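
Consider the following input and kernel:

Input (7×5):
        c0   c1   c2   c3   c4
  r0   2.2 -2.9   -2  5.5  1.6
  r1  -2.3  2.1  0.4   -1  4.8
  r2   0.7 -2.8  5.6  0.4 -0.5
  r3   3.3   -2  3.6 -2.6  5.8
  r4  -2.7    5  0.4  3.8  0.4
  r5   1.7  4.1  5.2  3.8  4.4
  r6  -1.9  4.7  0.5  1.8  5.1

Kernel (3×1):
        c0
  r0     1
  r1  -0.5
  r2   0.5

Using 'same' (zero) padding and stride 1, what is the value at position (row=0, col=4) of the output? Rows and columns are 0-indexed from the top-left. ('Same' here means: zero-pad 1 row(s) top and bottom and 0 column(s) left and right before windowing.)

The receptive field on the zero-padded input at this output position is [0 / 1.6 / 4.8]. Elementwise product with the kernel and sum: 0·1 + 1.6·-0.5 + 4.8·0.5.

1.6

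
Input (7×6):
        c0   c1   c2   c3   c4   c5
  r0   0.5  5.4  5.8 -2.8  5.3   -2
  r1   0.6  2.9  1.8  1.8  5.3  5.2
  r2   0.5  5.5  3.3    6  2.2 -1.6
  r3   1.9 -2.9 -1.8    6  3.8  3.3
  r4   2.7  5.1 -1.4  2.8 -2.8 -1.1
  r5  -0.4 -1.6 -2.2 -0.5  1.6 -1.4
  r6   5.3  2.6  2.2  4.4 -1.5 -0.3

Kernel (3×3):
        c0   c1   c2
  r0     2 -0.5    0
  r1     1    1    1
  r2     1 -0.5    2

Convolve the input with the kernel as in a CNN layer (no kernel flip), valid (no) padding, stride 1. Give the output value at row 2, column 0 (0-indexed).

The receptive field on the input at this output position is [0.5 5.5 3.3 / 1.9 -2.9 -1.8 / 2.7 5.1 -1.4]. Elementwise product with the kernel and sum: 0.5·2 + 5.5·-0.5 + 1.9·1 + -2.9·1 + -1.8·1 + 2.7·1 + 5.1·-0.5 + -1.4·2.

-7.2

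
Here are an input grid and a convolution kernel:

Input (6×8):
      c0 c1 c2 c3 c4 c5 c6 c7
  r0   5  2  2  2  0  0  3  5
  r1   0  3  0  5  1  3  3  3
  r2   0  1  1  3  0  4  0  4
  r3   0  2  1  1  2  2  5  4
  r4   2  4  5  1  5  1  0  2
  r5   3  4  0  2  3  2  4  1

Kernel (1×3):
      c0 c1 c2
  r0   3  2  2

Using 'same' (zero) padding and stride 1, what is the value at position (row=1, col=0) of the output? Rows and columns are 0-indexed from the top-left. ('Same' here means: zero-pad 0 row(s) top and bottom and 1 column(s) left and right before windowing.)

6

The receptive field on the zero-padded input at this output position is [0 0 3]. Elementwise product with the kernel and sum: 0·3 + 0·2 + 3·2.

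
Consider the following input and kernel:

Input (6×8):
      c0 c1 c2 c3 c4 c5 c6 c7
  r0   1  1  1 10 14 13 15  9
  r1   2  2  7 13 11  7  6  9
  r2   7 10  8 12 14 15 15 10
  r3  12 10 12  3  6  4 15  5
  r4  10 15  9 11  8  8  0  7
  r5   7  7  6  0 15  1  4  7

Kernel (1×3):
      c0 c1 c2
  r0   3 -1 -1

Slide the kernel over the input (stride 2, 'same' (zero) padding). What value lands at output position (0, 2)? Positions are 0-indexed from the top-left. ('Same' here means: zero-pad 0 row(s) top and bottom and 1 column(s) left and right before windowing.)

The receptive field on the zero-padded input at this output position is [10 14 13]. Elementwise product with the kernel and sum: 10·3 + 14·-1 + 13·-1.

3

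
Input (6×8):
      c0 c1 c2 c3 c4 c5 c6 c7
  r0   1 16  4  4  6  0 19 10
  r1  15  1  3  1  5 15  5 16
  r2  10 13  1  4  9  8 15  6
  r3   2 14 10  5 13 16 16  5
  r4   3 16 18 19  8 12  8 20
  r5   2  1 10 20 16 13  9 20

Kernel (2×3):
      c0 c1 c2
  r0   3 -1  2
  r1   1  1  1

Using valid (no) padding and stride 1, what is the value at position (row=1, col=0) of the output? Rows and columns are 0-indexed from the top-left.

74

The receptive field on the input at this output position is [15 1 3 / 10 13 1]. Elementwise product with the kernel and sum: 15·3 + 1·-1 + 3·2 + 10·1 + 13·1 + 1·1.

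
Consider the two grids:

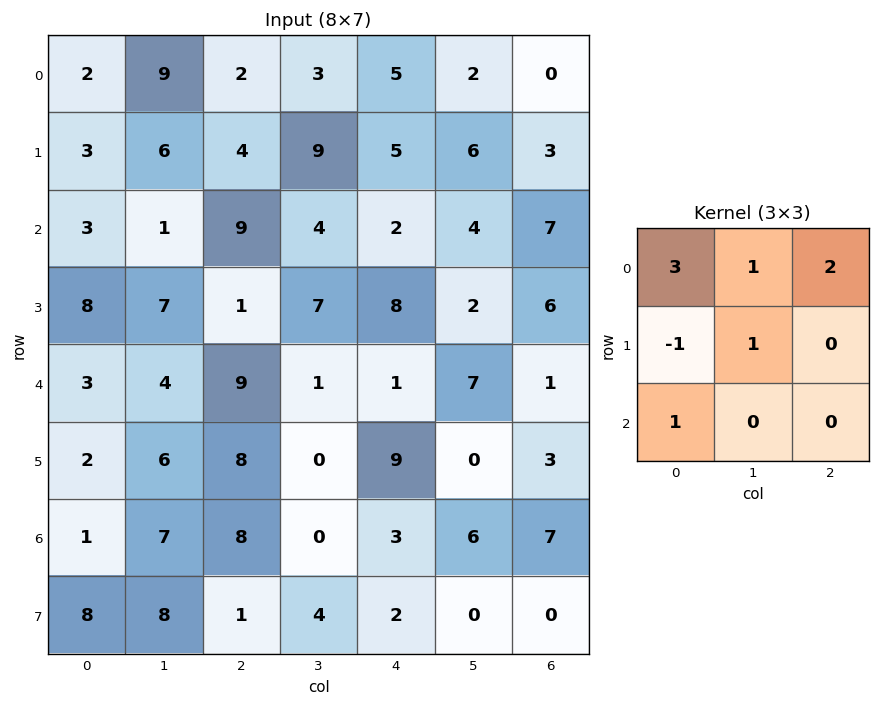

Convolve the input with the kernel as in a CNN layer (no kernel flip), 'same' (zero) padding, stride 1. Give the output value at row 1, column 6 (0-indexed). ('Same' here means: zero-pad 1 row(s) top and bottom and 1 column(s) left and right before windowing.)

The receptive field on the zero-padded input at this output position is [2 0 0 / 6 3 0 / 4 7 0]. Elementwise product with the kernel and sum: 2·3 + 0·1 + 0·2 + 6·-1 + 3·1 + 4·1.

7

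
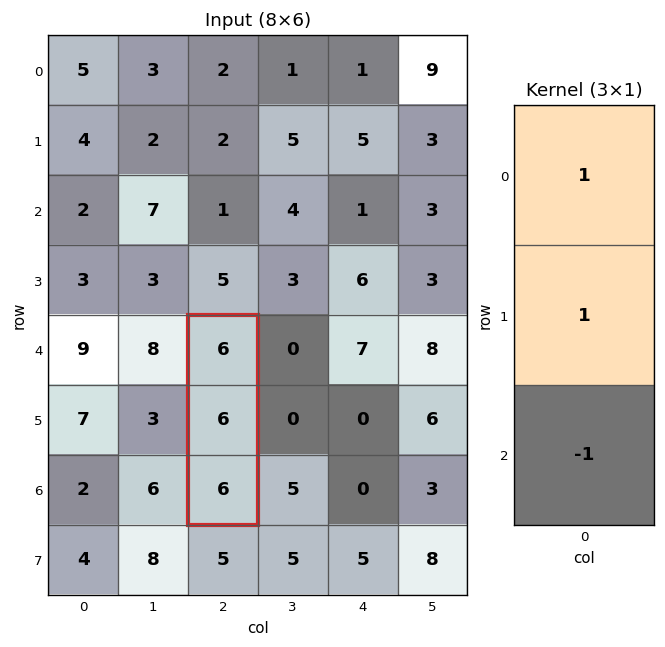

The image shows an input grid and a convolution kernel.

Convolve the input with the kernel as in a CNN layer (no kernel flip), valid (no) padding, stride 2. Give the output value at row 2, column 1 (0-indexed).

The receptive field on the input at this output position is [6 / 6 / 6]. Elementwise product with the kernel and sum: 6·1 + 6·1 + 6·-1.

6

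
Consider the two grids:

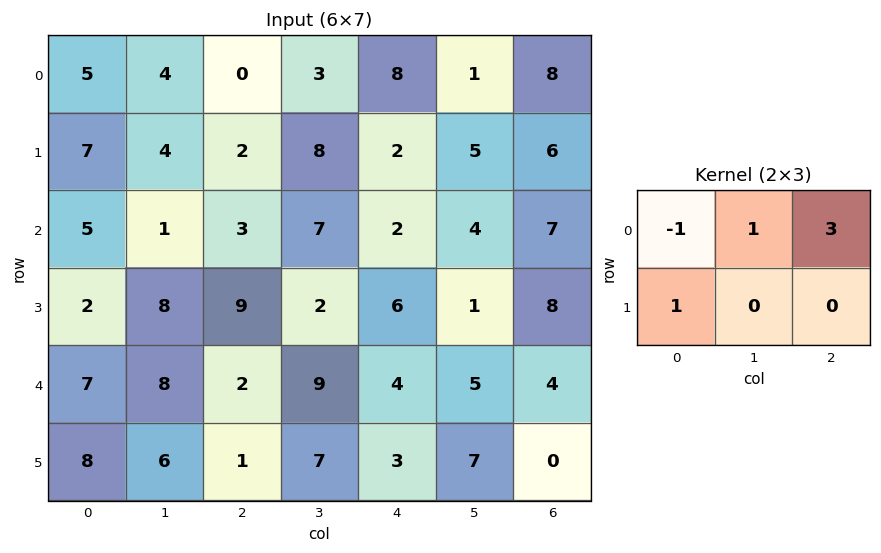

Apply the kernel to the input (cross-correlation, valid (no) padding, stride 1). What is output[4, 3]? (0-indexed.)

The receptive field on the input at this output position is [9 4 5 / 7 3 7]. Elementwise product with the kernel and sum: 9·-1 + 4·1 + 5·3 + 7·1.

17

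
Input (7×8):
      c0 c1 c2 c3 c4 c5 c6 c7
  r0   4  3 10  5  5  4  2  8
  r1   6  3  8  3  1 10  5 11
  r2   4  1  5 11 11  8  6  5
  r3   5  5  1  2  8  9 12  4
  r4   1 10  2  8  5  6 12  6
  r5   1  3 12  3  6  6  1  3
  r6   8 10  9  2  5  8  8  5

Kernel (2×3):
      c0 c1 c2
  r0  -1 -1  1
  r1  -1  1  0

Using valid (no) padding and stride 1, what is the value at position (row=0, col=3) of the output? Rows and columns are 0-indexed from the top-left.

-8

The receptive field on the input at this output position is [5 5 4 / 3 1 10]. Elementwise product with the kernel and sum: 5·-1 + 5·-1 + 4·1 + 3·-1 + 1·1.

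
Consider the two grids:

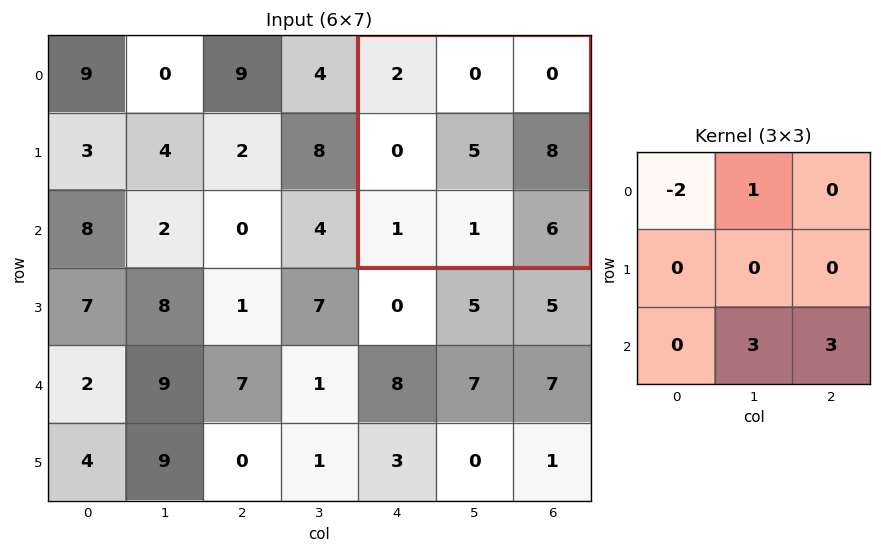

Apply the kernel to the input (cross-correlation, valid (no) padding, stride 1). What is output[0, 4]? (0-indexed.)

The receptive field on the input at this output position is [2 0 0 / 0 5 8 / 1 1 6]. Elementwise product with the kernel and sum: 2·-2 + 0·1 + 1·3 + 6·3.

17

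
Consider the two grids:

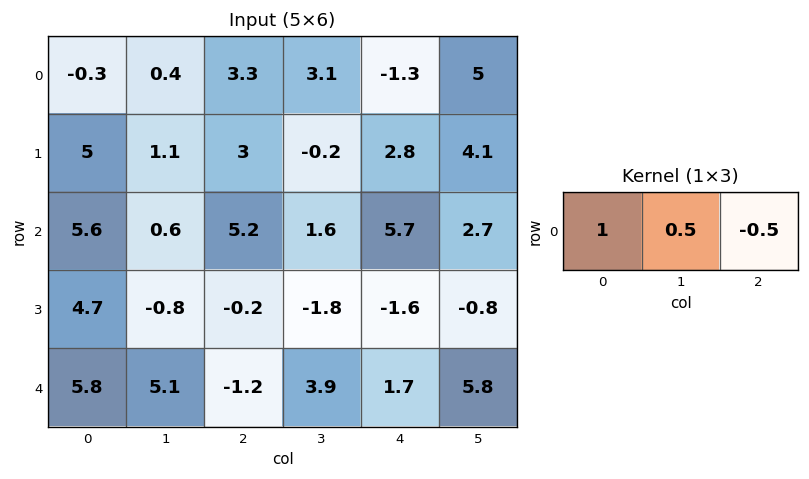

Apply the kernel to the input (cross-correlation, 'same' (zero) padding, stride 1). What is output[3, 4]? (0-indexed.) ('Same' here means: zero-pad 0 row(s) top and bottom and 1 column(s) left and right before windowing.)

-2.2

The receptive field on the zero-padded input at this output position is [-1.8 -1.6 -0.8]. Elementwise product with the kernel and sum: -1.8·1 + -1.6·0.5 + -0.8·-0.5.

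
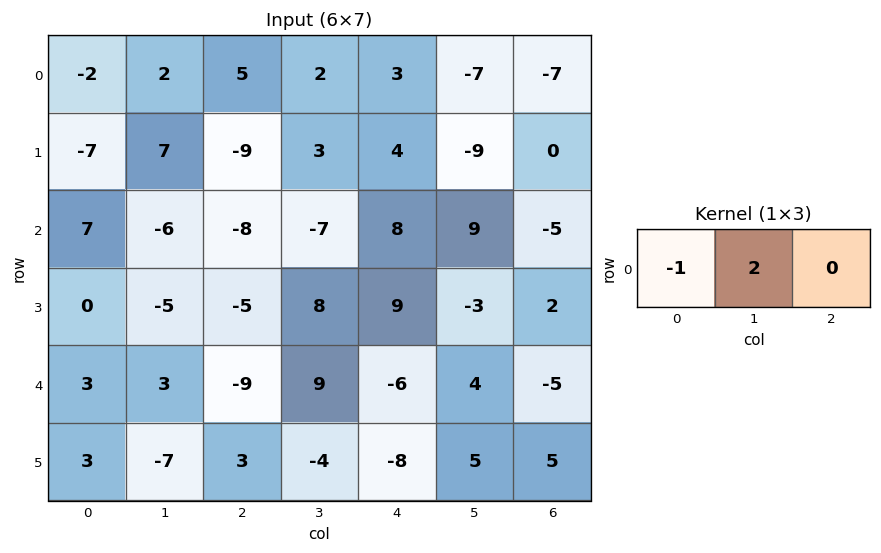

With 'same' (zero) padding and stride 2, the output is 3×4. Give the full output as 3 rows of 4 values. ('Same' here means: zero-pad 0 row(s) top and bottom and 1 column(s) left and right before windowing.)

-4 8 4 -7
14 -10 23 -19
6 -21 -21 -14

Output[0,0]: The receptive field on the zero-padded input at this output position is [0 -2 2]. Elementwise product with the kernel and sum: 0·-1 + -2·2.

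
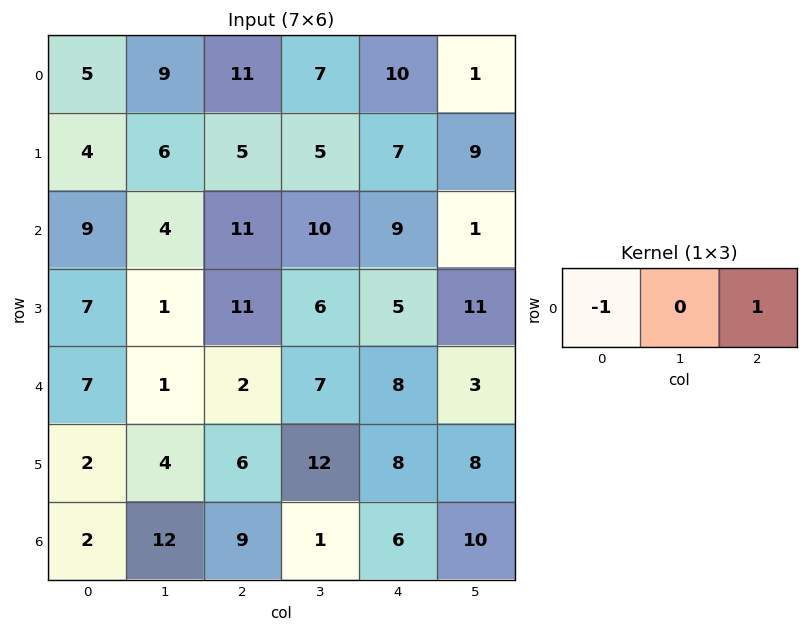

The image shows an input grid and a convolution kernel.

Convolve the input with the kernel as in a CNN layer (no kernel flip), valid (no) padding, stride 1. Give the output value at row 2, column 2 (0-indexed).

The receptive field on the input at this output position is [11 10 9]. Elementwise product with the kernel and sum: 11·-1 + 9·1.

-2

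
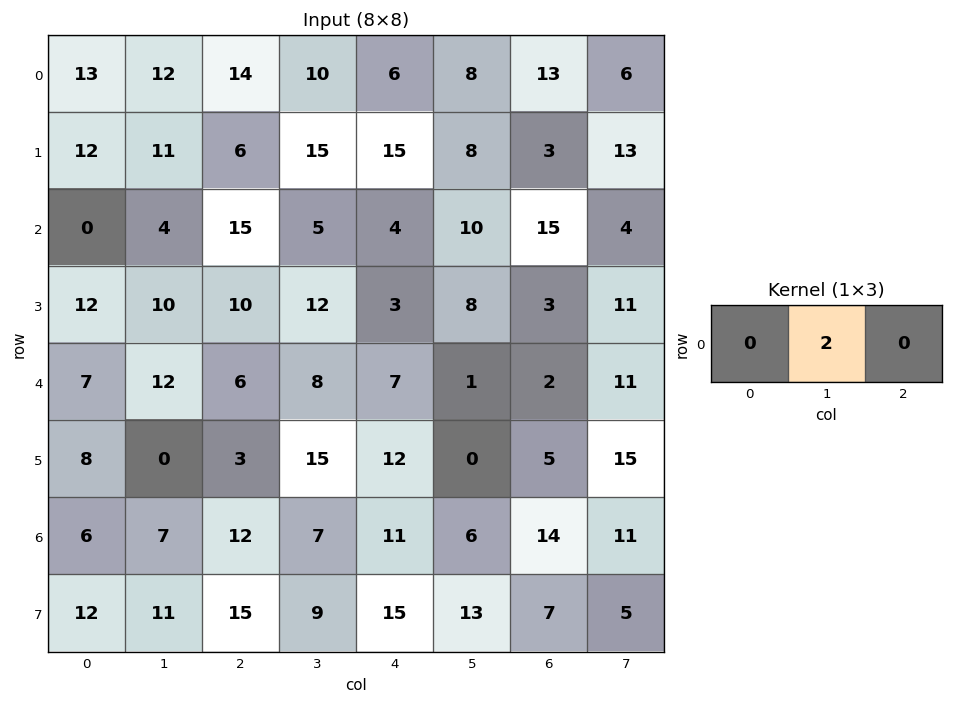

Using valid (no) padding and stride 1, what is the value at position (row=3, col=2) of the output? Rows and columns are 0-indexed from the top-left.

The receptive field on the input at this output position is [10 12 3]. Elementwise product with the kernel and sum: 12·2.

24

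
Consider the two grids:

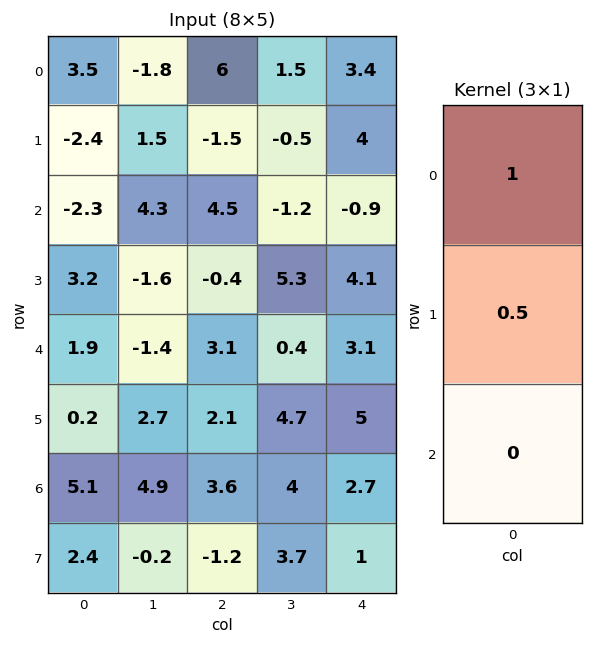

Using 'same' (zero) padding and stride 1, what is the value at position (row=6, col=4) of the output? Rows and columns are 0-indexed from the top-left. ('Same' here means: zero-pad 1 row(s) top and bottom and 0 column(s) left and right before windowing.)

6.35

The receptive field on the zero-padded input at this output position is [5 / 2.7 / 1]. Elementwise product with the kernel and sum: 5·1 + 2.7·0.5.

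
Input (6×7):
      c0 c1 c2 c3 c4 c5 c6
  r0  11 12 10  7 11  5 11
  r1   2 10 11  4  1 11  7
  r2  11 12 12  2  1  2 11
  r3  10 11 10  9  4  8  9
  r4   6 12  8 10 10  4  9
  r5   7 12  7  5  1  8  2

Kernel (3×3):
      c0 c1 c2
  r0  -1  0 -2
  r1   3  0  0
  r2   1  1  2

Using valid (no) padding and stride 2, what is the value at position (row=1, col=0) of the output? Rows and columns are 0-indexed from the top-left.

29

The receptive field on the input at this output position is [11 12 12 / 10 11 10 / 6 12 8]. Elementwise product with the kernel and sum: 11·-1 + 12·-2 + 10·3 + 6·1 + 12·1 + 8·2.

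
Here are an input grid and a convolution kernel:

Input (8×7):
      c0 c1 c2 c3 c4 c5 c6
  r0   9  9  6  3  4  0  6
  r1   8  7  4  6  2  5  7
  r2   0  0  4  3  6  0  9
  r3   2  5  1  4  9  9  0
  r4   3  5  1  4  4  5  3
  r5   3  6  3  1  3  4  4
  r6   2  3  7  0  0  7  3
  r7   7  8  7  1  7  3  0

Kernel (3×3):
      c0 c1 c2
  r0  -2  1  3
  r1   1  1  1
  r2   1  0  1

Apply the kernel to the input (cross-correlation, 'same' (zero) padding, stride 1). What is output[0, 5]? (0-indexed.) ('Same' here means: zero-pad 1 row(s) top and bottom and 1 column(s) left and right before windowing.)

19

The receptive field on the zero-padded input at this output position is [0 0 0 / 4 0 6 / 2 5 7]. Elementwise product with the kernel and sum: 0·-2 + 0·1 + 0·3 + 4·1 + 0·1 + 6·1 + 2·1 + 7·1.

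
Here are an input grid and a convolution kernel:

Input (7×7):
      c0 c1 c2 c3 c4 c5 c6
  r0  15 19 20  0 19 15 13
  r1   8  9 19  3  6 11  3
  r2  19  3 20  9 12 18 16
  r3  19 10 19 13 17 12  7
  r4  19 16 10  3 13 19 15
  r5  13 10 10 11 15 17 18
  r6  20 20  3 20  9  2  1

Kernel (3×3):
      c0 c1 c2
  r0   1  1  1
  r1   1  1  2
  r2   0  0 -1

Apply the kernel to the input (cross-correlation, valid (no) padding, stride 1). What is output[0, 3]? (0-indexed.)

47

The receptive field on the input at this output position is [0 19 15 / 3 6 11 / 9 12 18]. Elementwise product with the kernel and sum: 0·1 + 19·1 + 15·1 + 3·1 + 6·1 + 11·2 + 18·-1.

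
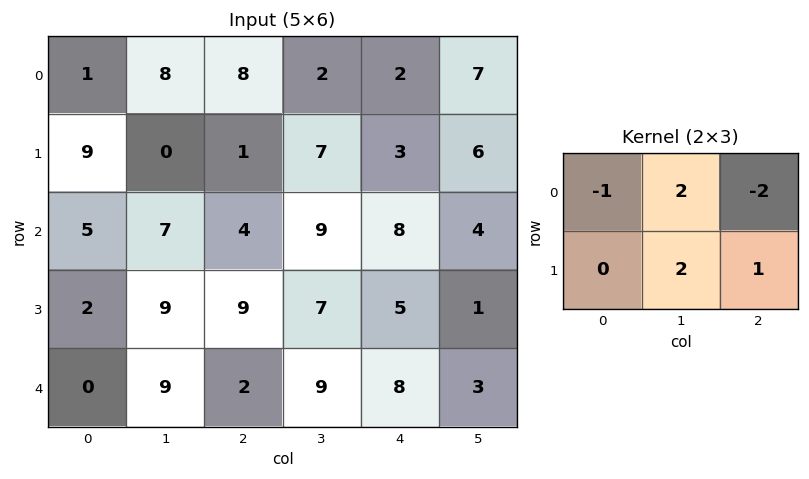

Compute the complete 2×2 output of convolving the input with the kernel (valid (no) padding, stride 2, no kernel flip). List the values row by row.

Output[0,0]: The receptive field on the input at this output position is [1 8 8 / 9 0 1]. Elementwise product with the kernel and sum: 1·-1 + 8·2 + 8·-2 + 0·2 + 1·1.

0 9
28 17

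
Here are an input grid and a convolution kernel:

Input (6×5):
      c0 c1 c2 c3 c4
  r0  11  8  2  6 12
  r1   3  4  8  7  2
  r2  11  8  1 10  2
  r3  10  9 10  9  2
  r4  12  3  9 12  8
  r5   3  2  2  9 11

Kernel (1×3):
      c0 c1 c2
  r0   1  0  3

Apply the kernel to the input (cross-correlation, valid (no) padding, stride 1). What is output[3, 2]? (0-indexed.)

16

The receptive field on the input at this output position is [10 9 2]. Elementwise product with the kernel and sum: 10·1 + 2·3.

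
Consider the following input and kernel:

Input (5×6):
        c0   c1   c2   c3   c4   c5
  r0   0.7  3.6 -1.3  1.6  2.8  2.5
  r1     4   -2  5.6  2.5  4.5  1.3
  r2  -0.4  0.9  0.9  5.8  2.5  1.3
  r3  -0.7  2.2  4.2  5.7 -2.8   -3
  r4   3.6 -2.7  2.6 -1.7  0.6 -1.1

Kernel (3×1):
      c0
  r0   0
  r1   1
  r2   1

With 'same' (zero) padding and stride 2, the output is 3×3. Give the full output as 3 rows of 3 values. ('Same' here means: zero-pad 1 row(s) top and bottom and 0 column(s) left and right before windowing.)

Output[0,0]: The receptive field on the zero-padded input at this output position is [0 / 0.7 / 4]. Elementwise product with the kernel and sum: 0.7·1 + 4·1.
Output[0,1]: The receptive field on the zero-padded input at this output position is [0 / -1.3 / 5.6]. Elementwise product with the kernel and sum: -1.3·1 + 5.6·1.

4.7 4.3 7.3
-1.1 5.1 -0.3
3.6 2.6 0.6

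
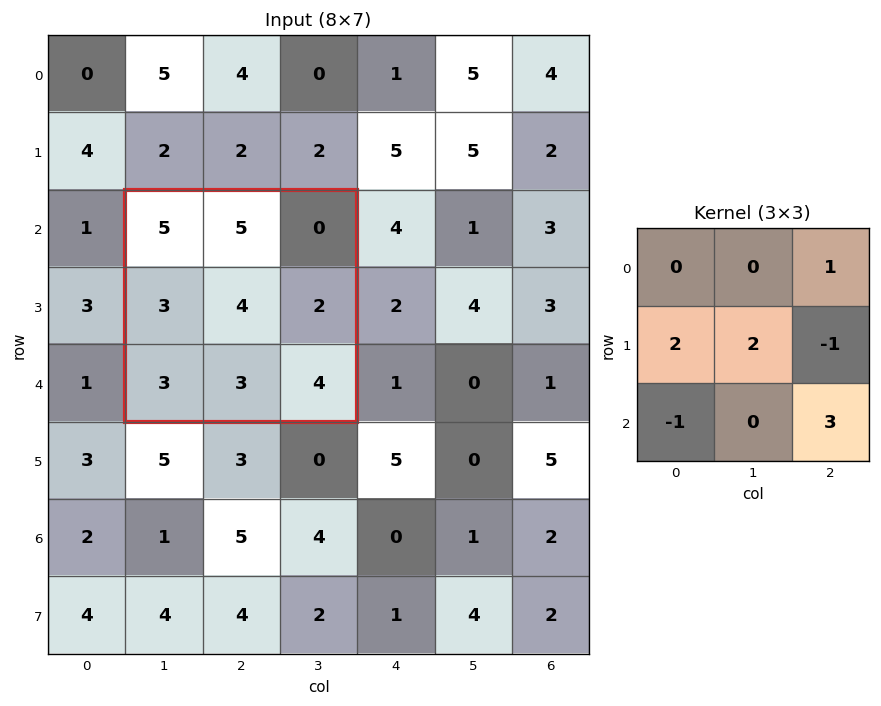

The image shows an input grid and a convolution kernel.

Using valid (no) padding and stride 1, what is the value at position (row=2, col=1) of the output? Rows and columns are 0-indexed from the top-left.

The receptive field on the input at this output position is [5 5 0 / 3 4 2 / 3 3 4]. Elementwise product with the kernel and sum: 0·1 + 3·2 + 4·2 + 2·-1 + 3·-1 + 4·3.

21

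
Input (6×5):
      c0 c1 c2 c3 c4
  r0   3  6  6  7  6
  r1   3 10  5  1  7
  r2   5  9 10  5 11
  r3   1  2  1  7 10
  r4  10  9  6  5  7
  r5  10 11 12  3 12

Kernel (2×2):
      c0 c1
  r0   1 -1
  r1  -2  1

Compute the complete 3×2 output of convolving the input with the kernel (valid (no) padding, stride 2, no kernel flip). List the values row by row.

Output[0,0]: The receptive field on the input at this output position is [3 6 / 3 10]. Elementwise product with the kernel and sum: 3·1 + 6·-1 + 3·-2 + 10·1.

1 -10
-4 10
-8 -20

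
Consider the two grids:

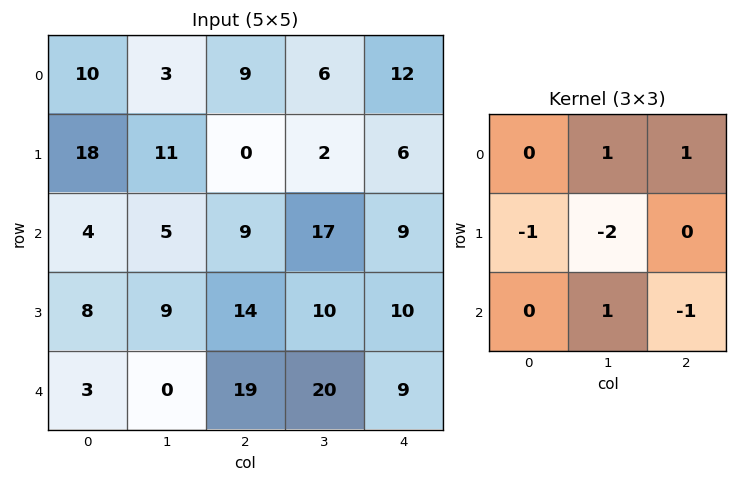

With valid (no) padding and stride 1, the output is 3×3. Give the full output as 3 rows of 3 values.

Output[0,0]: The receptive field on the input at this output position is [10 3 9 / 18 11 0 / 4 5 9]. Elementwise product with the kernel and sum: 3·1 + 9·1 + 18·-1 + 11·-2 + 5·1 + 9·-1.

-32 -4 22
-8 -17 -35
-31 -12 3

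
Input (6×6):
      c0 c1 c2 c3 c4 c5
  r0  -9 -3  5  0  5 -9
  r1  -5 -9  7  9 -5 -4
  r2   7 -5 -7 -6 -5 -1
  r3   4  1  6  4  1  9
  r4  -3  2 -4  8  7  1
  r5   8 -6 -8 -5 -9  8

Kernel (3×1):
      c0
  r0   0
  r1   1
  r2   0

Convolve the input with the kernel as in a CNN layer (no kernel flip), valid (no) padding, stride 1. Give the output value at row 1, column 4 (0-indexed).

The receptive field on the input at this output position is [-5 / -5 / 1]. Elementwise product with the kernel and sum: -5·1.

-5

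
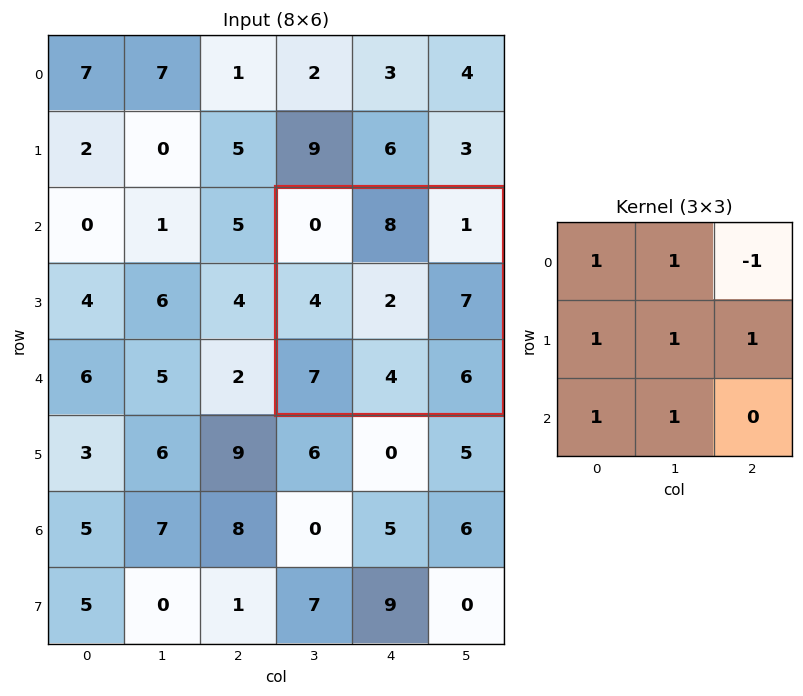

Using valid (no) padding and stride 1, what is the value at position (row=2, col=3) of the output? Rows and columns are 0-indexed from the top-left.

The receptive field on the input at this output position is [0 8 1 / 4 2 7 / 7 4 6]. Elementwise product with the kernel and sum: 0·1 + 8·1 + 1·-1 + 4·1 + 2·1 + 7·1 + 7·1 + 4·1.

31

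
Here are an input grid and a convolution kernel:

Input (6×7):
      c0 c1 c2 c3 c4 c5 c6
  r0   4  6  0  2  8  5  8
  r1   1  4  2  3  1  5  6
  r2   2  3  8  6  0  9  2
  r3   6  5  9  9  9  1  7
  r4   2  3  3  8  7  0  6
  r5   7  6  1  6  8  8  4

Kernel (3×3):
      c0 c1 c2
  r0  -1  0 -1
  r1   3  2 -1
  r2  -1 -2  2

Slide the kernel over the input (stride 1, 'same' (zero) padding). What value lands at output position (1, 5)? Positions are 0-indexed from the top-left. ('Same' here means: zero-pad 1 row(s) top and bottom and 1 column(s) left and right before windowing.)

The receptive field on the zero-padded input at this output position is [8 5 8 / 1 5 6 / 0 9 2]. Elementwise product with the kernel and sum: 8·-1 + 8·-1 + 1·3 + 5·2 + 6·-1 + 0·-1 + 9·-2 + 2·2.

-23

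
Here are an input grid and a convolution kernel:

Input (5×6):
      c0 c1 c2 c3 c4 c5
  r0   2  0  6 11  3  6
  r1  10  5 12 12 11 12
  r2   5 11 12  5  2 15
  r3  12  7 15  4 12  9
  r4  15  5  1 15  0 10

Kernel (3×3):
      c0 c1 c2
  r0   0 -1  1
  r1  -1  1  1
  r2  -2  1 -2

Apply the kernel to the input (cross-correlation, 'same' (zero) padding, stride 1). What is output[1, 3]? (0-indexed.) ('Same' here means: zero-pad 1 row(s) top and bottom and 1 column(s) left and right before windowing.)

-20

The receptive field on the zero-padded input at this output position is [6 11 3 / 12 12 11 / 12 5 2]. Elementwise product with the kernel and sum: 11·-1 + 3·1 + 12·-1 + 12·1 + 11·1 + 12·-2 + 5·1 + 2·-2.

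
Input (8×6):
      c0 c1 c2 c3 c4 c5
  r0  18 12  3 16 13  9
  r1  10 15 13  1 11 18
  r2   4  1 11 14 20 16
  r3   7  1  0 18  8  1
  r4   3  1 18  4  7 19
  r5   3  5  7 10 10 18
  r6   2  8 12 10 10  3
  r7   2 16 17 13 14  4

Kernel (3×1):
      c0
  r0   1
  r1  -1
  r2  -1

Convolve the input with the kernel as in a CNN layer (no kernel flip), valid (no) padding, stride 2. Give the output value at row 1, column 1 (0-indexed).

-7

The receptive field on the input at this output position is [11 / 0 / 18]. Elementwise product with the kernel and sum: 11·1 + 0·-1 + 18·-1.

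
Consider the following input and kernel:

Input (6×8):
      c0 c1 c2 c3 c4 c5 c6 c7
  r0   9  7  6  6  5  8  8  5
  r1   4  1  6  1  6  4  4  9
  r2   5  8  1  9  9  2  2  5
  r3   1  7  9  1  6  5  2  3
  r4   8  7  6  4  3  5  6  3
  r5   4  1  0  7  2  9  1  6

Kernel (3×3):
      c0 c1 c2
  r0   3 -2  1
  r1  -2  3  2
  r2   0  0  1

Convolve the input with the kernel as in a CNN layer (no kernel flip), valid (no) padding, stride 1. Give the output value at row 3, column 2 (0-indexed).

The receptive field on the input at this output position is [9 1 6 / 6 4 3 / 0 7 2]. Elementwise product with the kernel and sum: 9·3 + 1·-2 + 6·1 + 6·-2 + 4·3 + 3·2 + 2·1.

39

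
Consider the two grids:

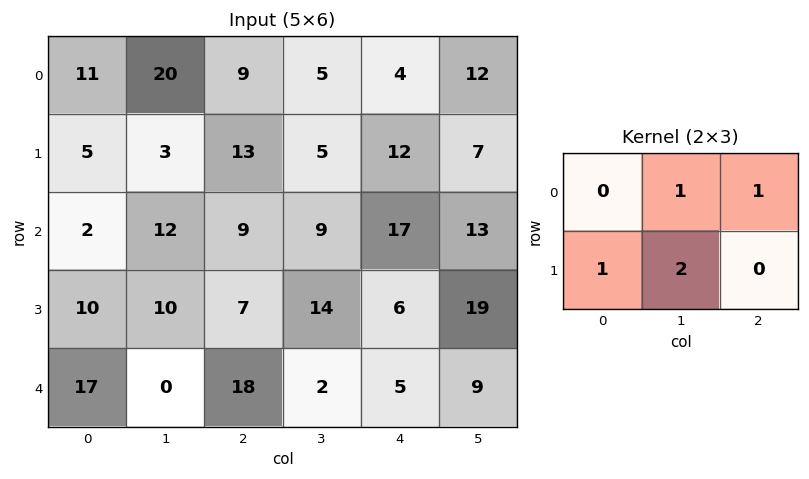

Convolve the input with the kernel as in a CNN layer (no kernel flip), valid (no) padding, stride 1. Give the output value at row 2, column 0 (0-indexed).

The receptive field on the input at this output position is [2 12 9 / 10 10 7]. Elementwise product with the kernel and sum: 12·1 + 9·1 + 10·1 + 10·2.

51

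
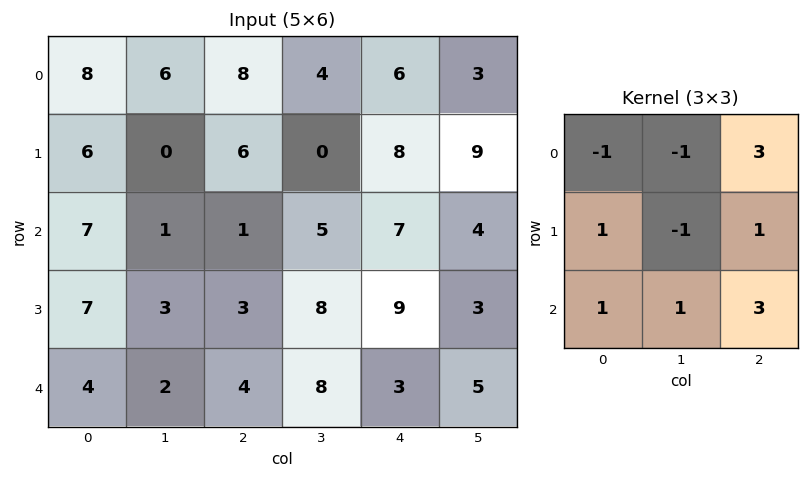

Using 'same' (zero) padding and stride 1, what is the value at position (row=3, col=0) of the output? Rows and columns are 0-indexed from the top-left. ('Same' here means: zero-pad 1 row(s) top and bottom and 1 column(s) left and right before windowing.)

The receptive field on the zero-padded input at this output position is [0 7 1 / 0 7 3 / 0 4 2]. Elementwise product with the kernel and sum: 0·-1 + 7·-1 + 1·3 + 0·1 + 7·-1 + 3·1 + 0·1 + 4·1 + 2·3.

2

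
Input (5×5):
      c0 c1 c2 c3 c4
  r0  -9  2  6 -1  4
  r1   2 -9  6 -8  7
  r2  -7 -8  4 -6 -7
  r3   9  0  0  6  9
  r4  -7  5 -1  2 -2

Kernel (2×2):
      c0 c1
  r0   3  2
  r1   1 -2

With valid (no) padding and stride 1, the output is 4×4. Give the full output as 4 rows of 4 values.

-3 -3 38 -17
-3 -31 18 -2
-28 -16 -12 -44
10 7 7 42

Output[0,0]: The receptive field on the input at this output position is [-9 2 / 2 -9]. Elementwise product with the kernel and sum: -9·3 + 2·2 + 2·1 + -9·-2.
Output[0,1]: The receptive field on the input at this output position is [2 6 / -9 6]. Elementwise product with the kernel and sum: 2·3 + 6·2 + -9·1 + 6·-2.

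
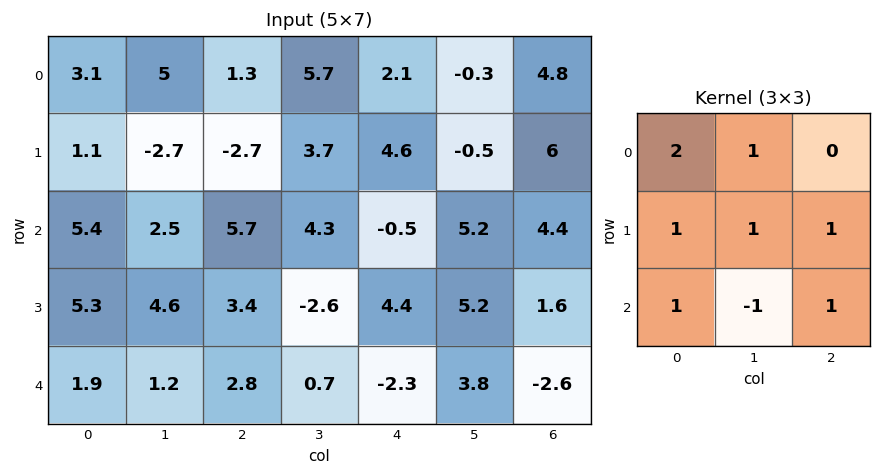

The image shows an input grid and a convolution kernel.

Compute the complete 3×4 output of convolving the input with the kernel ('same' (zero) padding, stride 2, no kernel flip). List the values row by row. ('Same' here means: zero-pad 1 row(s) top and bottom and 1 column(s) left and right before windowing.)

4.3 15.7 6.1 -2
8.3 3 19.2 18.2
8.4 17.3 1.4 13.2

Output[0,0]: The receptive field on the zero-padded input at this output position is [0 0 0 / 0 3.1 5 / 0 1.1 -2.7]. Elementwise product with the kernel and sum: 0·2 + 0·1 + 0·1 + 3.1·1 + 5·1 + 0·1 + 1.1·-1 + -2.7·1.
Output[0,1]: The receptive field on the zero-padded input at this output position is [0 0 0 / 5 1.3 5.7 / -2.7 -2.7 3.7]. Elementwise product with the kernel and sum: 0·2 + 0·1 + 5·1 + 1.3·1 + 5.7·1 + -2.7·1 + -2.7·-1 + 3.7·1.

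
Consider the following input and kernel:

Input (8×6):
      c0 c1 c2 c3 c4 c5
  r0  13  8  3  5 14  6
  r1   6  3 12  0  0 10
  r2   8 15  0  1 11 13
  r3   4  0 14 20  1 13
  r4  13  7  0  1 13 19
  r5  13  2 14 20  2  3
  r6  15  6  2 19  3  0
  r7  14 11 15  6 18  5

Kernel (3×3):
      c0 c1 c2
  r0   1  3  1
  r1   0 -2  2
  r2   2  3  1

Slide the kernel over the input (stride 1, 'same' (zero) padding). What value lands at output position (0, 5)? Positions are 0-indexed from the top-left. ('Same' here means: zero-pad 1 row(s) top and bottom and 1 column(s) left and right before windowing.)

The receptive field on the zero-padded input at this output position is [0 0 0 / 14 6 0 / 0 10 0]. Elementwise product with the kernel and sum: 0·1 + 0·3 + 0·1 + 6·-2 + 0·2 + 0·2 + 10·3 + 0·1.

18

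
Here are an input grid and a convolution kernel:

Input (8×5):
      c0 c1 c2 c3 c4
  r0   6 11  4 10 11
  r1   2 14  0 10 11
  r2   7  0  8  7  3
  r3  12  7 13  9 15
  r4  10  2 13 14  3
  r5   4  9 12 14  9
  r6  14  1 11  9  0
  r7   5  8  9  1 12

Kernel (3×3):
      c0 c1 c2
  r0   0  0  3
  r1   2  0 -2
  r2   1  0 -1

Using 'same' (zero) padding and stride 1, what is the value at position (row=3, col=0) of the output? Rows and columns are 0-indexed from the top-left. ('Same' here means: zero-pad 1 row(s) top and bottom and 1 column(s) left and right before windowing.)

-16

The receptive field on the zero-padded input at this output position is [0 7 0 / 0 12 7 / 0 10 2]. Elementwise product with the kernel and sum: 0·3 + 0·2 + 7·-2 + 0·1 + 2·-1.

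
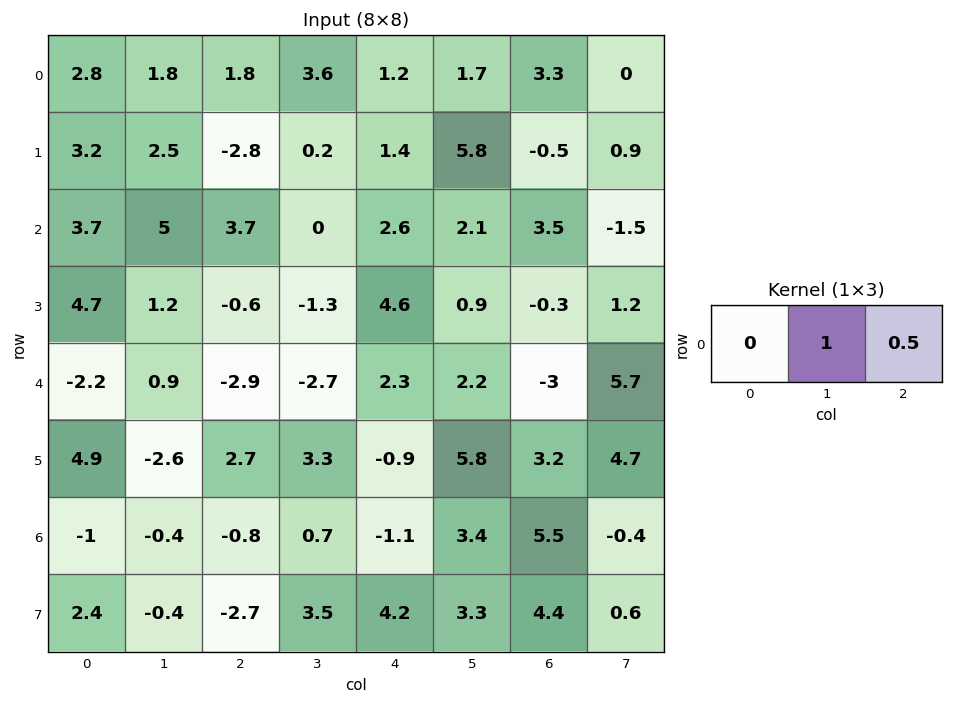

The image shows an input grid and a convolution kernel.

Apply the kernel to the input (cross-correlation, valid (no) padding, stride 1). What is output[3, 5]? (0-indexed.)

0.3

The receptive field on the input at this output position is [0.9 -0.3 1.2]. Elementwise product with the kernel and sum: -0.3·1 + 1.2·0.5.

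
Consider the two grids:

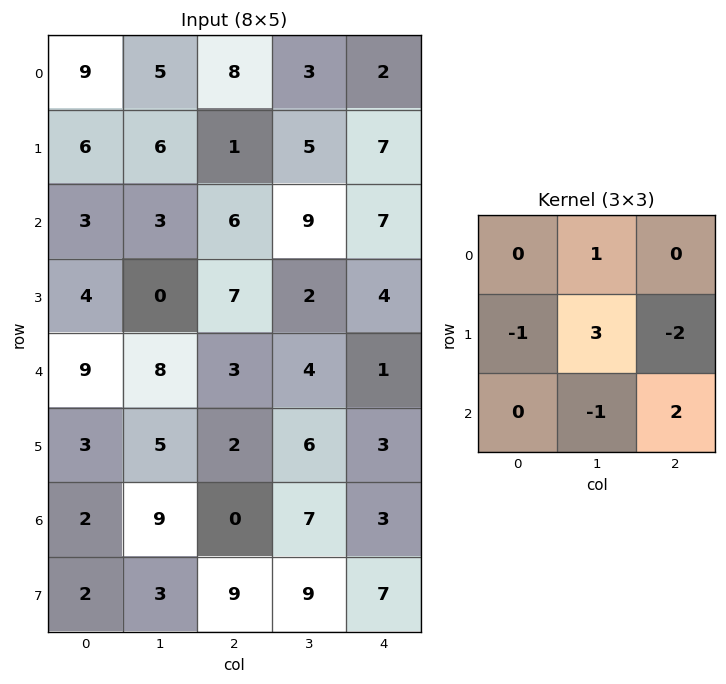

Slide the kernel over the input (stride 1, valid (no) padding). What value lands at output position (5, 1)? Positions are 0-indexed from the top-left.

-12

The receptive field on the input at this output position is [5 2 6 / 9 0 7 / 3 9 9]. Elementwise product with the kernel and sum: 2·1 + 9·-1 + 0·3 + 7·-2 + 9·-1 + 9·2.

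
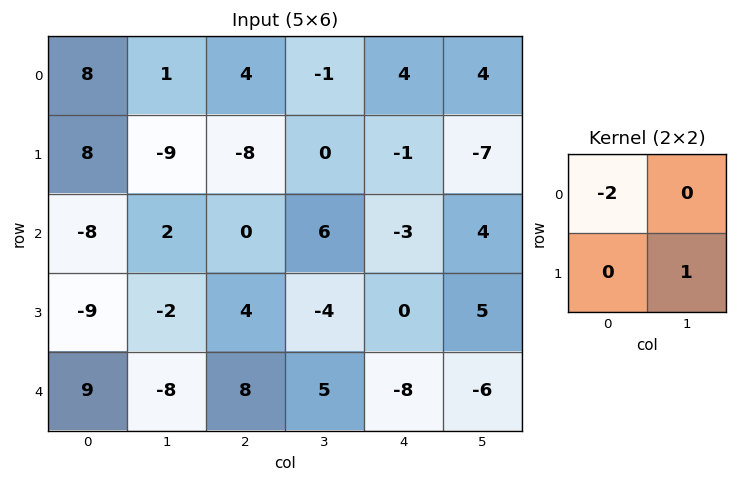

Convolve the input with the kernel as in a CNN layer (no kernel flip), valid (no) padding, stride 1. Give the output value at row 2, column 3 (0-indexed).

The receptive field on the input at this output position is [6 -3 / -4 0]. Elementwise product with the kernel and sum: 6·-2 + 0·1.

-12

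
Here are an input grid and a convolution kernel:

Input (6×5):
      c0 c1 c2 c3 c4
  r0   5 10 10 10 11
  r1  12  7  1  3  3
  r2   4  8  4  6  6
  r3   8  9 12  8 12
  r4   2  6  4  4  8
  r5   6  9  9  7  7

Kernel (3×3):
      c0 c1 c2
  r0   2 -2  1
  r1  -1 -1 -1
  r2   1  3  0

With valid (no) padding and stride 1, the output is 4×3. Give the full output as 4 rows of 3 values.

8 19 26
30 42 19
-13 3 -14
31 24 34

Output[0,0]: The receptive field on the input at this output position is [5 10 10 / 12 7 1 / 4 8 4]. Elementwise product with the kernel and sum: 5·2 + 10·-2 + 10·1 + 12·-1 + 7·-1 + 1·-1 + 4·1 + 8·3.
Output[0,1]: The receptive field on the input at this output position is [10 10 10 / 7 1 3 / 8 4 6]. Elementwise product with the kernel and sum: 10·2 + 10·-2 + 10·1 + 7·-1 + 1·-1 + 3·-1 + 8·1 + 4·3.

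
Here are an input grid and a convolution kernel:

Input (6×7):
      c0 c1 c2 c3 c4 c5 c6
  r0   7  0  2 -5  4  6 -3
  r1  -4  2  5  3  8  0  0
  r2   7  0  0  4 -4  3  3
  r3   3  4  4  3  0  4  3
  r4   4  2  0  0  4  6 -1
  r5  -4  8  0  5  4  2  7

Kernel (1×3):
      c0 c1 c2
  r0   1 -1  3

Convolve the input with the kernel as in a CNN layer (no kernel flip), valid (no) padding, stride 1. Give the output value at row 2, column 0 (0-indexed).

The receptive field on the input at this output position is [7 0 0]. Elementwise product with the kernel and sum: 7·1 + 0·-1 + 0·3.

7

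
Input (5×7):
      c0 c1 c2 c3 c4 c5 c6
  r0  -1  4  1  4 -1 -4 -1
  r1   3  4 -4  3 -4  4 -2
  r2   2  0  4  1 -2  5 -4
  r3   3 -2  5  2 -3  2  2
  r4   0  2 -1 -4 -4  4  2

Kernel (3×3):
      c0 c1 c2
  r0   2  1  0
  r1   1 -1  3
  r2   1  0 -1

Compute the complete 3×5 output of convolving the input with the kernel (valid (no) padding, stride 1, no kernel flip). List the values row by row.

Output[0,0]: The receptive field on the input at this output position is [-1 4 1 / 3 4 -4 / 2 0 4]. Elementwise product with the kernel and sum: -1·2 + 4·1 + 3·1 + 4·-1 + -4·3 + 2·1 + 4·-1.
Output[0,1]: The receptive field on the input at this output position is [4 1 4 / 4 -4 3 / 0 4 1]. Elementwise product with the kernel and sum: 4·2 + 1·1 + 4·1 + -4·-1 + 3·3 + 0·1 + 1·-1.

-13 25 -7 22 -18
22 -1 0 20 -28
25 9 6 3 -4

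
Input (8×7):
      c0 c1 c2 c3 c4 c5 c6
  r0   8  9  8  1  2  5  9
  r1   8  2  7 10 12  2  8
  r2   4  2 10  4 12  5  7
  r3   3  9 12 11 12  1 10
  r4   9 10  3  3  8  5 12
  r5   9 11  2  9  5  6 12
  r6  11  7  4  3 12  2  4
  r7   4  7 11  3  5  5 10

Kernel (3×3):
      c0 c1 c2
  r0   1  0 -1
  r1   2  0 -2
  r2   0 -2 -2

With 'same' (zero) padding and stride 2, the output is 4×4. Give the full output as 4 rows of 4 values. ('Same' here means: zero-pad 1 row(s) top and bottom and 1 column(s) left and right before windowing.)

-38 -18 -36 -6
-30 -58 -20 -8
-69 -10 -16 -13
-47 -18 -15 -10

Output[0,0]: The receptive field on the zero-padded input at this output position is [0 0 0 / 0 8 9 / 0 8 2]. Elementwise product with the kernel and sum: 0·1 + 0·-1 + 0·2 + 9·-2 + 8·-2 + 2·-2.
Output[0,1]: The receptive field on the zero-padded input at this output position is [0 0 0 / 9 8 1 / 2 7 10]. Elementwise product with the kernel and sum: 0·1 + 0·-1 + 9·2 + 1·-2 + 7·-2 + 10·-2.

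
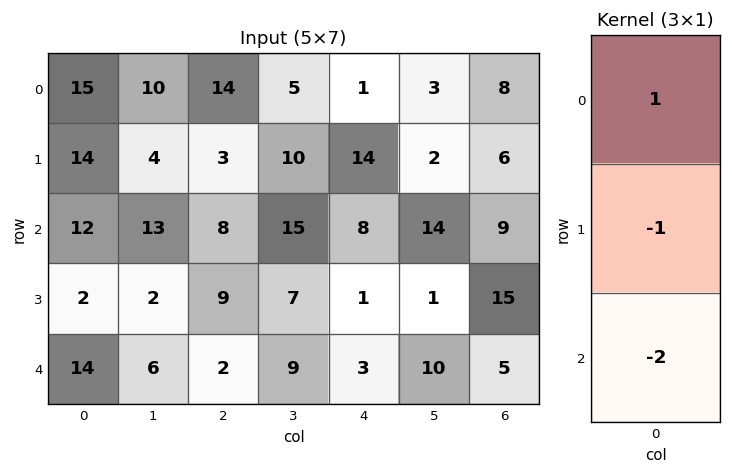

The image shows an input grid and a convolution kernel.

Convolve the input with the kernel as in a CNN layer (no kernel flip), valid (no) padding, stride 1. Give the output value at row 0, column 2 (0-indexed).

The receptive field on the input at this output position is [14 / 3 / 8]. Elementwise product with the kernel and sum: 14·1 + 3·-1 + 8·-2.

-5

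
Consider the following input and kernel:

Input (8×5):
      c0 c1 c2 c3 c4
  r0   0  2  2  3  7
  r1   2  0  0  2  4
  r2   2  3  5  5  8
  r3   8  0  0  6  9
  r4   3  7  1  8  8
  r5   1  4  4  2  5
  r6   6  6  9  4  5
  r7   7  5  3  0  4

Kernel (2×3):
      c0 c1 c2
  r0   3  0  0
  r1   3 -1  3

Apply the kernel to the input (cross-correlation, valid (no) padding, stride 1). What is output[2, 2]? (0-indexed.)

The receptive field on the input at this output position is [5 5 8 / 0 6 9]. Elementwise product with the kernel and sum: 5·3 + 0·3 + 6·-1 + 9·3.

36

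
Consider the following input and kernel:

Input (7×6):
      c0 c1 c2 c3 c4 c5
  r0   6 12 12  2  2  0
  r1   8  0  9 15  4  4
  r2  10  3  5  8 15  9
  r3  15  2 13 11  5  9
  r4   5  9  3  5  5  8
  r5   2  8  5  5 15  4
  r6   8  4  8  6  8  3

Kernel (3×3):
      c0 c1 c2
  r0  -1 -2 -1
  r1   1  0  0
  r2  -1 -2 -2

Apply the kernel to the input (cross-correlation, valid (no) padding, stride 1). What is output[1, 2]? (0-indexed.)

-83

The receptive field on the input at this output position is [9 15 4 / 5 8 15 / 13 11 5]. Elementwise product with the kernel and sum: 9·-1 + 15·-2 + 4·-1 + 5·1 + 13·-1 + 11·-2 + 5·-2.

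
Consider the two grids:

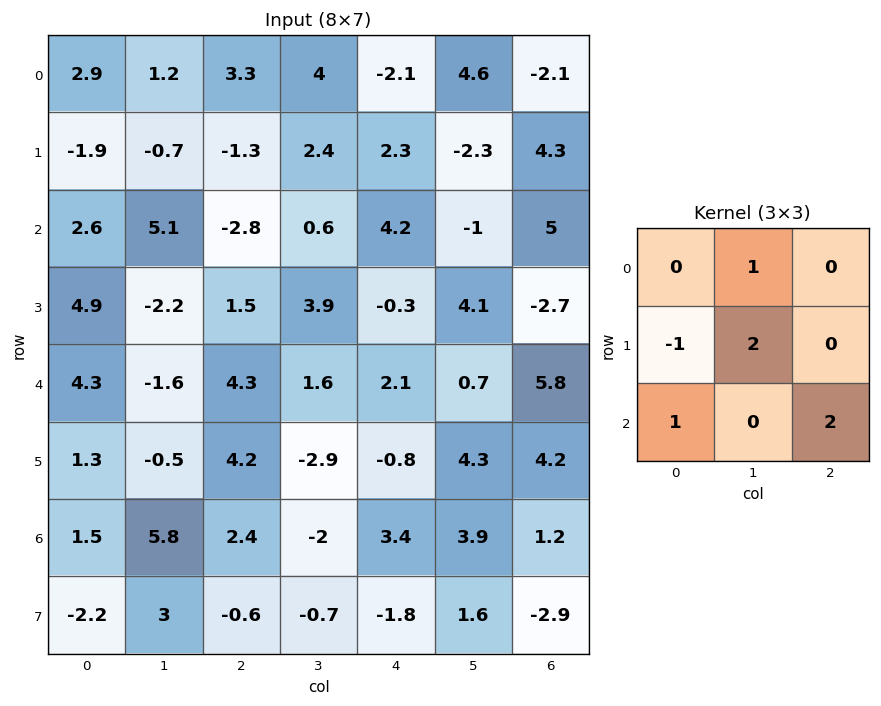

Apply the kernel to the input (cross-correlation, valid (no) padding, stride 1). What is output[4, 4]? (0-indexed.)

The receptive field on the input at this output position is [2.1 0.7 5.8 / -0.8 4.3 4.2 / 3.4 3.9 1.2]. Elementwise product with the kernel and sum: 0.7·1 + -0.8·-1 + 4.3·2 + 3.4·1 + 1.2·2.

15.9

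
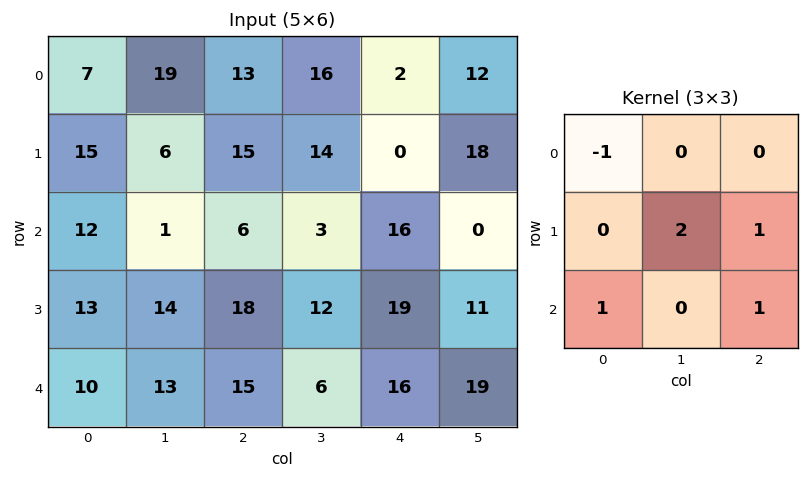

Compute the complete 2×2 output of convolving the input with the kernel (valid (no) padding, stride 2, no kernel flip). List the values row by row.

38 37
59 68

Output[0,0]: The receptive field on the input at this output position is [7 19 13 / 15 6 15 / 12 1 6]. Elementwise product with the kernel and sum: 7·-1 + 6·2 + 15·1 + 12·1 + 6·1.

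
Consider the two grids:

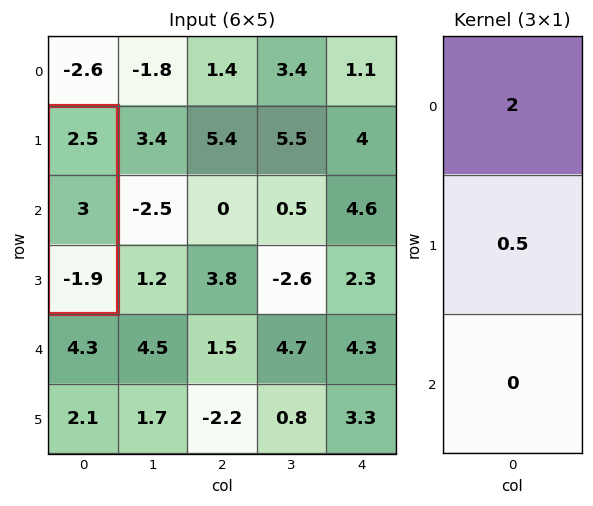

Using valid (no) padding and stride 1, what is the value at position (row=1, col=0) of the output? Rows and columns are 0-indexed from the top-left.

The receptive field on the input at this output position is [2.5 / 3 / -1.9]. Elementwise product with the kernel and sum: 2.5·2 + 3·0.5.

6.5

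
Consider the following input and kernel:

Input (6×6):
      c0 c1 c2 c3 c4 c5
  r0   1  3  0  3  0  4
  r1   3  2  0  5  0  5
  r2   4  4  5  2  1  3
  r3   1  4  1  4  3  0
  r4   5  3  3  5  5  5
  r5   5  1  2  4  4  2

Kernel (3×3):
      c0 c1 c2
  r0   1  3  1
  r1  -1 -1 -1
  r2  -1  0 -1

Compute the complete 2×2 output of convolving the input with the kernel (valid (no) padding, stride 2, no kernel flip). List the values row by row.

Output[0,0]: The receptive field on the input at this output position is [1 3 0 / 3 2 0 / 4 4 5]. Elementwise product with the kernel and sum: 1·1 + 3·3 + 0·1 + 3·-1 + 2·-1 + 0·-1 + 4·-1 + 5·-1.

-4 -2
7 -4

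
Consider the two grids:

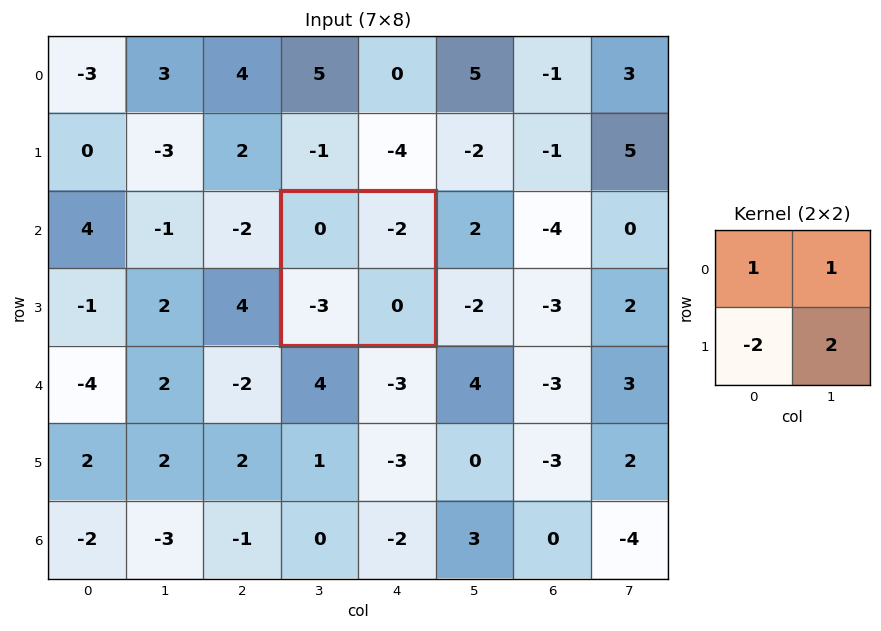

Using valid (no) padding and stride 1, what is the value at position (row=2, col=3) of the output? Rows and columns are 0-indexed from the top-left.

The receptive field on the input at this output position is [0 -2 / -3 0]. Elementwise product with the kernel and sum: 0·1 + -2·1 + -3·-2 + 0·2.

4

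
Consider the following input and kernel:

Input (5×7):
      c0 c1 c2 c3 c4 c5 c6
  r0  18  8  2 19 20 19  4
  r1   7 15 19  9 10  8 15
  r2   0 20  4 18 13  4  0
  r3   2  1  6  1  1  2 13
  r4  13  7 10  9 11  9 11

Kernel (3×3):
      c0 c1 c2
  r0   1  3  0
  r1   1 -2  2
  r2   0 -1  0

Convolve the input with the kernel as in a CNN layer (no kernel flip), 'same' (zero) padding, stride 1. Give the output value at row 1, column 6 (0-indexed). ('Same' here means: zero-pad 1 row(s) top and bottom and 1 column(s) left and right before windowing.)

9

The receptive field on the zero-padded input at this output position is [19 4 0 / 8 15 0 / 4 0 0]. Elementwise product with the kernel and sum: 19·1 + 4·3 + 8·1 + 15·-2 + 0·2 + 0·-1.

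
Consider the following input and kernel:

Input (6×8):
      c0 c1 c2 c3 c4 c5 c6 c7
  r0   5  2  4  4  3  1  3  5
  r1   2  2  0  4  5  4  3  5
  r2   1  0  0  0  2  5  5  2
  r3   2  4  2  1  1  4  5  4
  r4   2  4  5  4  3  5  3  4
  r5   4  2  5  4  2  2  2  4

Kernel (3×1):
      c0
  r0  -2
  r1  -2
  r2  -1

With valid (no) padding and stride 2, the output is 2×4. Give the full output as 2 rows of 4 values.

Output[0,0]: The receptive field on the input at this output position is [5 / 2 / 1]. Elementwise product with the kernel and sum: 5·-2 + 2·-2 + 1·-1.
Output[0,1]: The receptive field on the input at this output position is [4 / 0 / 0]. Elementwise product with the kernel and sum: 4·-2 + 0·-2 + 0·-1.

-15 -8 -18 -17
-8 -9 -9 -23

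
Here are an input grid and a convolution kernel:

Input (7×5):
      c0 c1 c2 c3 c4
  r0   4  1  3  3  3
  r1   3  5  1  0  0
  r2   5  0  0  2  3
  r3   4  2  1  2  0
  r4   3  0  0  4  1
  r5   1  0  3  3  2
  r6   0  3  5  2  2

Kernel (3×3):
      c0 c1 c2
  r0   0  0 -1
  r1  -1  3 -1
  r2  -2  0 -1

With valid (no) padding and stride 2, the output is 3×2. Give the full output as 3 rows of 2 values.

Output[0,0]: The receptive field on the input at this output position is [4 1 3 / 3 5 1 / 5 0 0]. Elementwise product with the kernel and sum: 3·-1 + 3·-1 + 5·3 + 1·-1 + 5·-2 + 0·-1.
Output[0,1]: The receptive field on the input at this output position is [3 3 3 / 1 0 0 / 0 2 3]. Elementwise product with the kernel and sum: 3·-1 + 1·-1 + 0·3 + 0·-1 + 0·-2 + 3·-1.

-2 -7
-5 1
-9 -9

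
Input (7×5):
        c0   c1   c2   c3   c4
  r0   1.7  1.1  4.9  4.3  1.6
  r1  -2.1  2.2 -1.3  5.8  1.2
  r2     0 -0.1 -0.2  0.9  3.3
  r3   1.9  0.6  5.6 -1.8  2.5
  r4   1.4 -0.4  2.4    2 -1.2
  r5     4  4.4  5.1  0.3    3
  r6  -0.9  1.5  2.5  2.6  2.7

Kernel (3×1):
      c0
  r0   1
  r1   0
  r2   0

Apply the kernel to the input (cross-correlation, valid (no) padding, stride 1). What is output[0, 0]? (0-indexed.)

The receptive field on the input at this output position is [1.7 / -2.1 / 0]. Elementwise product with the kernel and sum: 1.7·1.

1.7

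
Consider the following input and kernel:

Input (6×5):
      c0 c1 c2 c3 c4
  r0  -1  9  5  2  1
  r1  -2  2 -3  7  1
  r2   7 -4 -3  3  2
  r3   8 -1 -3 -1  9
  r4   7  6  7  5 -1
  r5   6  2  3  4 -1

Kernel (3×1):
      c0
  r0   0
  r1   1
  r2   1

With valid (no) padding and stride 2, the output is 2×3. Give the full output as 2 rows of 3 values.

5 -6 3
15 4 8

Output[0,0]: The receptive field on the input at this output position is [-1 / -2 / 7]. Elementwise product with the kernel and sum: -2·1 + 7·1.
Output[0,1]: The receptive field on the input at this output position is [5 / -3 / -3]. Elementwise product with the kernel and sum: -3·1 + -3·1.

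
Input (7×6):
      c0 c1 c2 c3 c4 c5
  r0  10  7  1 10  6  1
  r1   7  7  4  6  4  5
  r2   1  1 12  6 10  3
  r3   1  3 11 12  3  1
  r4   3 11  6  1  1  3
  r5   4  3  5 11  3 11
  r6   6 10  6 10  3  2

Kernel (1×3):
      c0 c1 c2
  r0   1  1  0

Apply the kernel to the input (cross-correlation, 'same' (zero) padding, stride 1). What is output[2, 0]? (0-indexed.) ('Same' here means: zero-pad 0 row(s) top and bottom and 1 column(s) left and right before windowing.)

1

The receptive field on the zero-padded input at this output position is [0 1 1]. Elementwise product with the kernel and sum: 0·1 + 1·1.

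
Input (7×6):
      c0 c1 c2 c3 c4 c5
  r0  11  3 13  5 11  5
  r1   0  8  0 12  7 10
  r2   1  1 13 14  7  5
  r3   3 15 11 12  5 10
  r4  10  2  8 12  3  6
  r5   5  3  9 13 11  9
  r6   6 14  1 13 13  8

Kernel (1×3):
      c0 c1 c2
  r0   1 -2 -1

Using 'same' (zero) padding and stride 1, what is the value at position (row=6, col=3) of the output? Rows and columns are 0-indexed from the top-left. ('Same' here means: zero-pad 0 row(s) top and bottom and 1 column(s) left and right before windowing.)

The receptive field on the zero-padded input at this output position is [1 13 13]. Elementwise product with the kernel and sum: 1·1 + 13·-2 + 13·-1.

-38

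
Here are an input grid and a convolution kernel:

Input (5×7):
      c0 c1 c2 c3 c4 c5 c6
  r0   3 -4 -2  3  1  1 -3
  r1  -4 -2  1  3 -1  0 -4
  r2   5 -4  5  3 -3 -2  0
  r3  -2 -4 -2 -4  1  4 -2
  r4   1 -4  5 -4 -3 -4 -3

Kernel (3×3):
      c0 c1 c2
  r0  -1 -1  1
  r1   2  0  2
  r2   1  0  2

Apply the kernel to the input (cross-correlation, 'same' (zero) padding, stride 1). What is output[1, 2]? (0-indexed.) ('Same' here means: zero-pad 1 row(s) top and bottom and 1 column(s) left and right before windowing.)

13

The receptive field on the zero-padded input at this output position is [-4 -2 3 / -2 1 3 / -4 5 3]. Elementwise product with the kernel and sum: -4·-1 + -2·-1 + 3·1 + -2·2 + 3·2 + -4·1 + 3·2.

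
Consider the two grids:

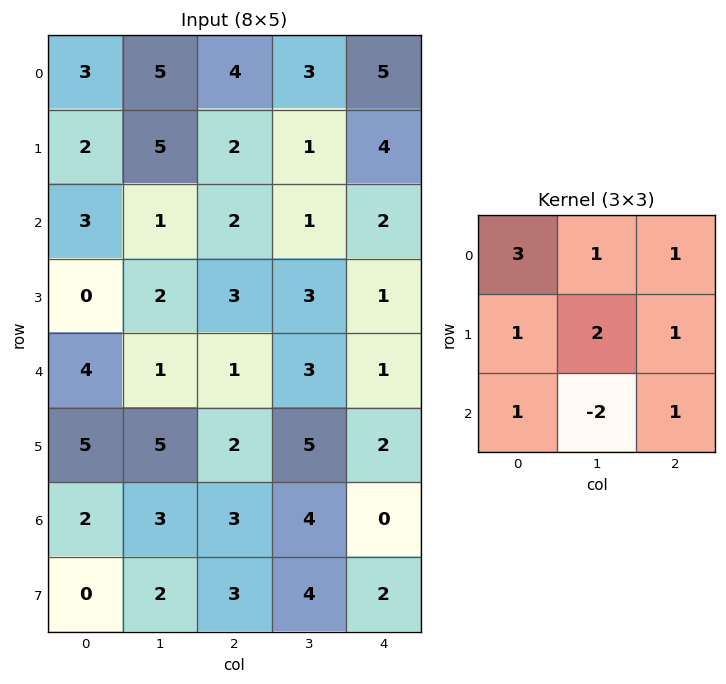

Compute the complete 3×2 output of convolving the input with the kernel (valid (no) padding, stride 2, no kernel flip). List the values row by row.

Output[0,0]: The receptive field on the input at this output position is [3 5 4 / 2 5 2 / 3 1 2]. Elementwise product with the kernel and sum: 3·3 + 5·1 + 4·1 + 2·1 + 5·2 + 2·1 + 3·1 + 1·-2 + 2·1.
Output[0,1]: The receptive field on the input at this output position is [4 3 5 / 2 1 4 / 2 1 2]. Elementwise product with the kernel and sum: 4·3 + 3·1 + 5·1 + 2·1 + 1·2 + 4·1 + 2·1 + 1·-2 + 2·1.

35 30
22 15
30 16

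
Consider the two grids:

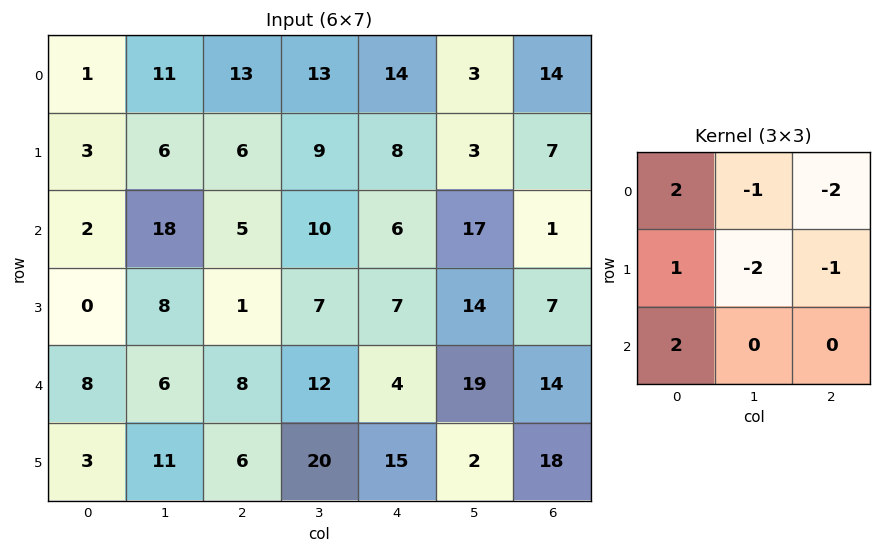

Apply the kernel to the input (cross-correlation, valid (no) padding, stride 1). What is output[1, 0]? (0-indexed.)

The receptive field on the input at this output position is [3 6 6 / 2 18 5 / 0 8 1]. Elementwise product with the kernel and sum: 3·2 + 6·-1 + 6·-2 + 2·1 + 18·-2 + 5·-1 + 0·2.

-51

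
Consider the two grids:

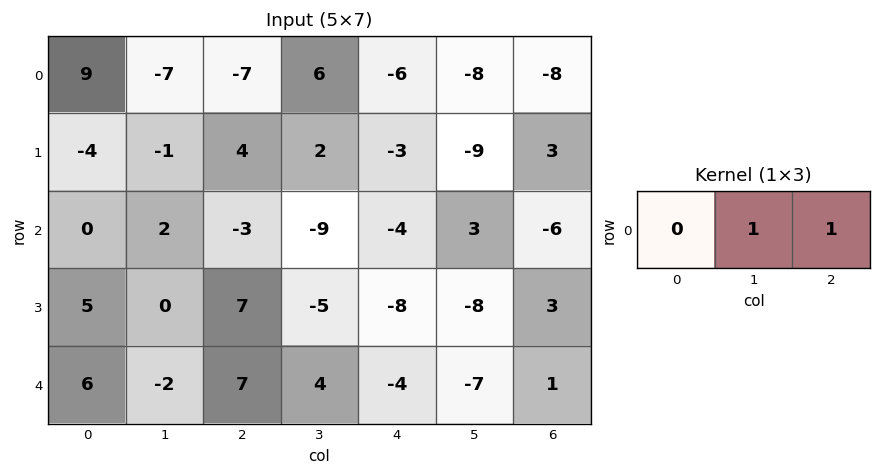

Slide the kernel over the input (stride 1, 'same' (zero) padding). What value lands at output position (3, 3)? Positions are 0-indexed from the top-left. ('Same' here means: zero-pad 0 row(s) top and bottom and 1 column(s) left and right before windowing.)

The receptive field on the zero-padded input at this output position is [7 -5 -8]. Elementwise product with the kernel and sum: -5·1 + -8·1.

-13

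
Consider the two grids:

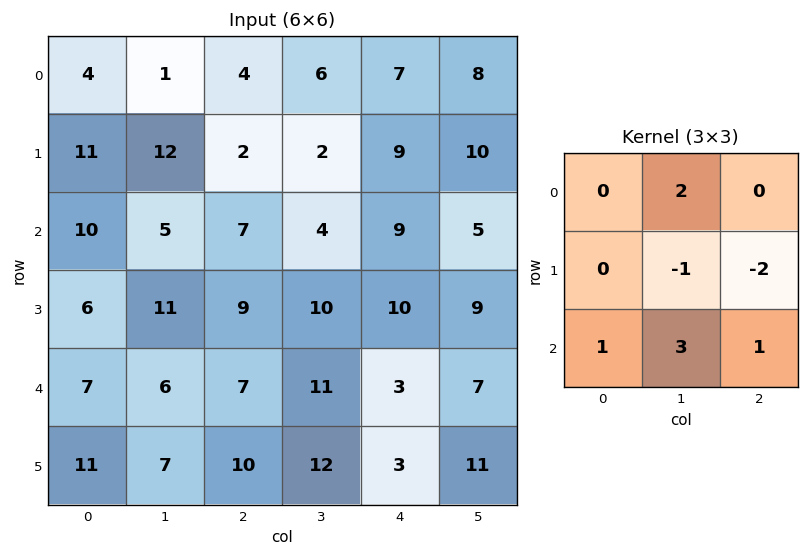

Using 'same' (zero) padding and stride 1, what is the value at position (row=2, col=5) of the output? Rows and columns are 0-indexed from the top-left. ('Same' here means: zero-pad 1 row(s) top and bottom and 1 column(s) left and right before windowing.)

52

The receptive field on the zero-padded input at this output position is [9 10 0 / 9 5 0 / 10 9 0]. Elementwise product with the kernel and sum: 10·2 + 5·-1 + 0·-2 + 10·1 + 9·3 + 0·1.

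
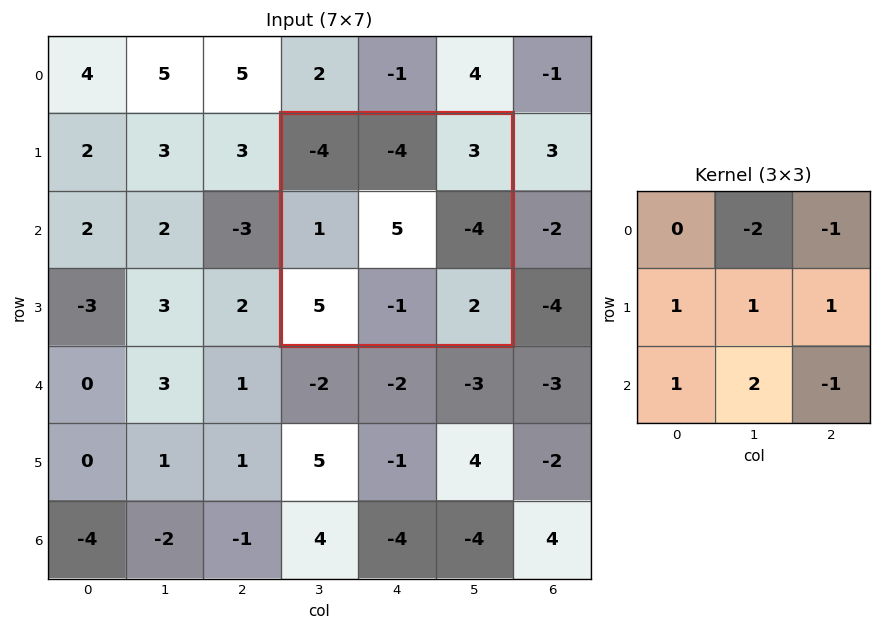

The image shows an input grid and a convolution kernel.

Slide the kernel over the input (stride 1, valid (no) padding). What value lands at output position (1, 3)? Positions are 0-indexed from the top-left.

8

The receptive field on the input at this output position is [-4 -4 3 / 1 5 -4 / 5 -1 2]. Elementwise product with the kernel and sum: -4·-2 + 3·-1 + 1·1 + 5·1 + -4·1 + 5·1 + -1·2 + 2·-1.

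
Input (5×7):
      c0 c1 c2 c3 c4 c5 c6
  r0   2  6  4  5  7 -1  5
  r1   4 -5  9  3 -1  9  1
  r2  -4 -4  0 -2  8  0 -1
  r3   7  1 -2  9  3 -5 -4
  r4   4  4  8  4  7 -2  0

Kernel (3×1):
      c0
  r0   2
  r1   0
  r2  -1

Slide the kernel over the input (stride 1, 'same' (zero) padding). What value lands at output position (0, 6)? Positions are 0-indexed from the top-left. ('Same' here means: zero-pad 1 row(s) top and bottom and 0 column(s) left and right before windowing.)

The receptive field on the zero-padded input at this output position is [0 / 5 / 1]. Elementwise product with the kernel and sum: 0·2 + 1·-1.

-1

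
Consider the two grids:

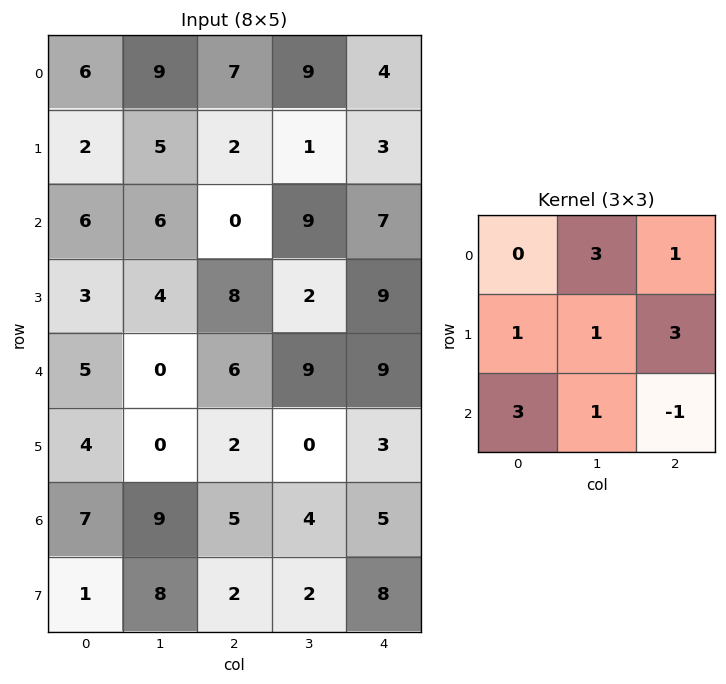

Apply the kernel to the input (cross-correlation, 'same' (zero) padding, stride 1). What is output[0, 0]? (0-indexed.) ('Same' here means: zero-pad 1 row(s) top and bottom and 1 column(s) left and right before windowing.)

The receptive field on the zero-padded input at this output position is [0 0 0 / 0 6 9 / 0 2 5]. Elementwise product with the kernel and sum: 0·3 + 0·1 + 0·1 + 6·1 + 9·3 + 0·3 + 2·1 + 5·-1.

30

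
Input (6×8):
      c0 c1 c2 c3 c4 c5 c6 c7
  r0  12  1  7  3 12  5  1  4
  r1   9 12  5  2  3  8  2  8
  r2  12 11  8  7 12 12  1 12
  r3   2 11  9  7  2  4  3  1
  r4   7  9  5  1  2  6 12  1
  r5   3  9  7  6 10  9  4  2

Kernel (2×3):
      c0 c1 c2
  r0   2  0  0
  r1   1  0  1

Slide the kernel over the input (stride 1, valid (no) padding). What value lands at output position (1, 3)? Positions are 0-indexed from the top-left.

23

The receptive field on the input at this output position is [2 3 8 / 7 12 12]. Elementwise product with the kernel and sum: 2·2 + 7·1 + 12·1.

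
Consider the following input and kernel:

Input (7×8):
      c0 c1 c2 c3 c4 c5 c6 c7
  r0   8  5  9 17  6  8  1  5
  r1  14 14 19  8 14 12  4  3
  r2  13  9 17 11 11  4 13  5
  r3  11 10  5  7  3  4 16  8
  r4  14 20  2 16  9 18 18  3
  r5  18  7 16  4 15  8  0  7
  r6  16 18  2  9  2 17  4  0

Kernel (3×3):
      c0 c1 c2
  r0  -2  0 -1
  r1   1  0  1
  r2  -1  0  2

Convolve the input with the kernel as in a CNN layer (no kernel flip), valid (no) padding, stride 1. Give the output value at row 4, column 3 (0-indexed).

-13

The receptive field on the input at this output position is [16 9 18 / 4 15 8 / 9 2 17]. Elementwise product with the kernel and sum: 16·-2 + 18·-1 + 4·1 + 8·1 + 9·-1 + 17·2.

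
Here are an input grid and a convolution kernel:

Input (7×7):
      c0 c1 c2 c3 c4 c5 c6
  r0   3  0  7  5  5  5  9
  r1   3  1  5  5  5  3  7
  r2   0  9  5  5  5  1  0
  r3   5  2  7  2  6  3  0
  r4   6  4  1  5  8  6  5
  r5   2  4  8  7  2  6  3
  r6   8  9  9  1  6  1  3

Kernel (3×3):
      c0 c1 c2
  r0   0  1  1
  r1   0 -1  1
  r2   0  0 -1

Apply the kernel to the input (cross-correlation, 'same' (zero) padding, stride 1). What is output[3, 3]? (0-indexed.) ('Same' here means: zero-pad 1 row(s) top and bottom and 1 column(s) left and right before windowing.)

The receptive field on the zero-padded input at this output position is [5 5 5 / 7 2 6 / 1 5 8]. Elementwise product with the kernel and sum: 5·1 + 5·1 + 2·-1 + 6·1 + 8·-1.

6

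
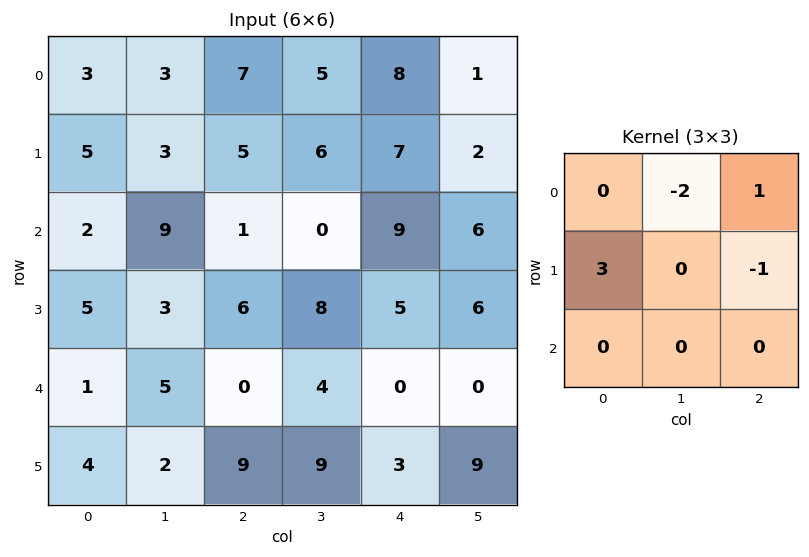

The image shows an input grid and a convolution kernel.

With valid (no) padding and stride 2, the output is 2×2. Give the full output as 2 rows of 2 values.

11 6
-8 22

Output[0,0]: The receptive field on the input at this output position is [3 3 7 / 5 3 5 / 2 9 1]. Elementwise product with the kernel and sum: 3·-2 + 7·1 + 5·3 + 5·-1.
Output[0,1]: The receptive field on the input at this output position is [7 5 8 / 5 6 7 / 1 0 9]. Elementwise product with the kernel and sum: 5·-2 + 8·1 + 5·3 + 7·-1.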